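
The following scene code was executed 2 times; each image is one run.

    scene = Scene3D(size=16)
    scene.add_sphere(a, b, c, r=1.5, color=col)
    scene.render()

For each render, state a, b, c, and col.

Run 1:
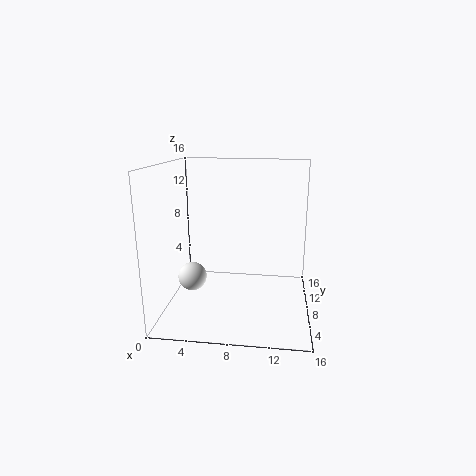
a = 3.5; b = 5; c = 4.5; col = 'white'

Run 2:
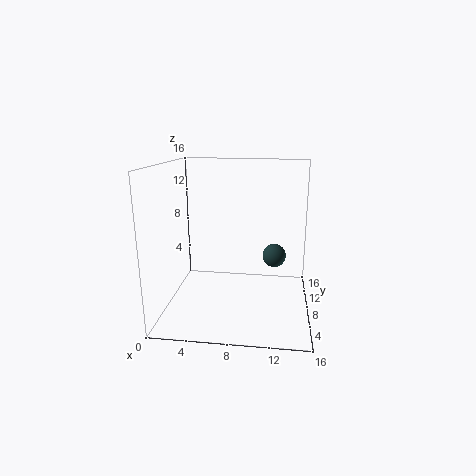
a = 12; b = 13.5; c = 4; col = 'darkslategray'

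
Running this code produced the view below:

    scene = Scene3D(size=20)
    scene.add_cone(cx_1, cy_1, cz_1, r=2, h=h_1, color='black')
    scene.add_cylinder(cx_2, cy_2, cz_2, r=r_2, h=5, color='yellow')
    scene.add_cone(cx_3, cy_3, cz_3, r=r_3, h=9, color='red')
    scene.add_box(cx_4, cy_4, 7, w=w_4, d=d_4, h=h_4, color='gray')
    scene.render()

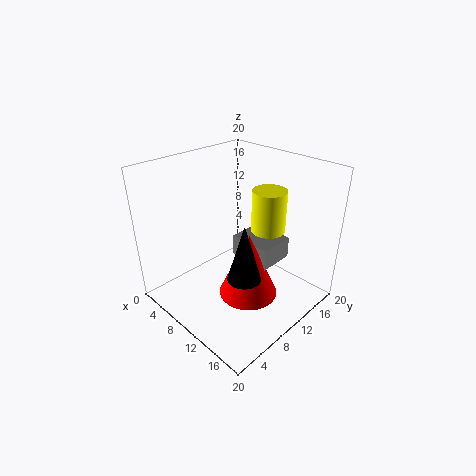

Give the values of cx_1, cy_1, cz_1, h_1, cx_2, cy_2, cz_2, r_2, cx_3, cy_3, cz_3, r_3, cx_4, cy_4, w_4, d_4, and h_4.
cx_1 = 16, cy_1 = 5, cz_1 = 9, h_1 = 7, cx_2 = 16, cy_2 = 9, cz_2 = 14, r_2 = 2, cx_3 = 13, cy_3 = 9, cz_3 = 3, r_3 = 4, cx_4 = 9, cy_4 = 10, w_4 = 6, d_4 = 5, h_4 = 3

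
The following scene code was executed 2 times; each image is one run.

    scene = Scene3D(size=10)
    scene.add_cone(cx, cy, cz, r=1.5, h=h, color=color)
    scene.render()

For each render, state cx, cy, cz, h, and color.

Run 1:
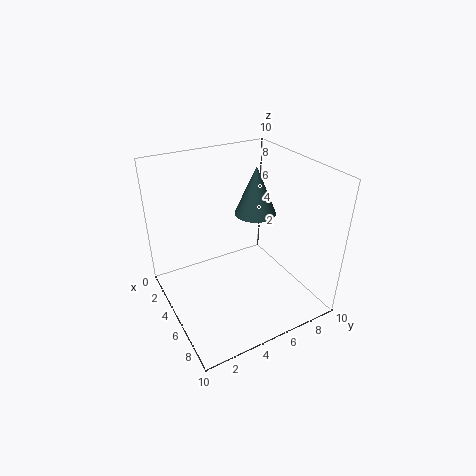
cx = 4
cy = 7
cz = 6
h = 3.5
color = 'darkslategray'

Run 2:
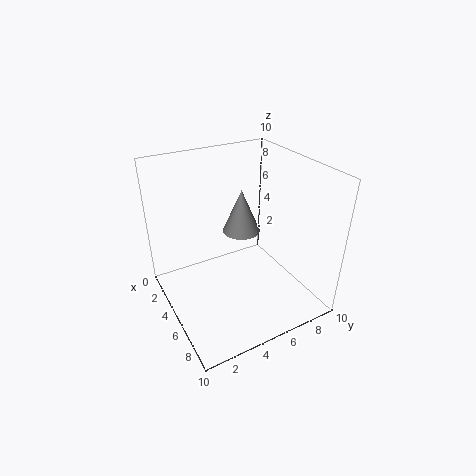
cx = 2
cy = 7
cz = 3.5
h = 3.5
color = 'gray'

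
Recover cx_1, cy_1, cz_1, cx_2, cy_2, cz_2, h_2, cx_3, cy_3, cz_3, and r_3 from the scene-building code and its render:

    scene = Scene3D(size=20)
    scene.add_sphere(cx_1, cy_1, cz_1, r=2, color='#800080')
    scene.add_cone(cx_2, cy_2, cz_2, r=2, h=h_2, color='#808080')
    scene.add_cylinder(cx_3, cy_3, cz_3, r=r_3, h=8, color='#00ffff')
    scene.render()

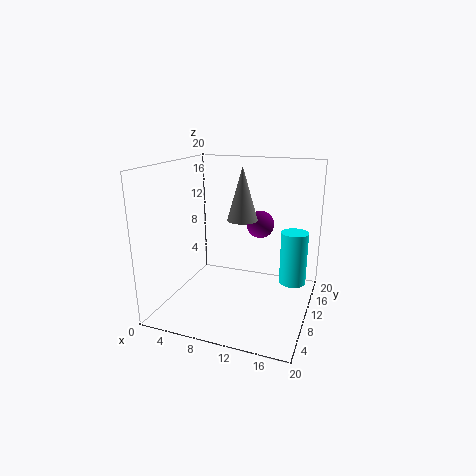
cx_1 = 12, cy_1 = 14, cz_1 = 11, cx_2 = 11, cy_2 = 9, cz_2 = 13, h_2 = 7, cx_3 = 17, cy_3 = 15, cz_3 = 2, r_3 = 2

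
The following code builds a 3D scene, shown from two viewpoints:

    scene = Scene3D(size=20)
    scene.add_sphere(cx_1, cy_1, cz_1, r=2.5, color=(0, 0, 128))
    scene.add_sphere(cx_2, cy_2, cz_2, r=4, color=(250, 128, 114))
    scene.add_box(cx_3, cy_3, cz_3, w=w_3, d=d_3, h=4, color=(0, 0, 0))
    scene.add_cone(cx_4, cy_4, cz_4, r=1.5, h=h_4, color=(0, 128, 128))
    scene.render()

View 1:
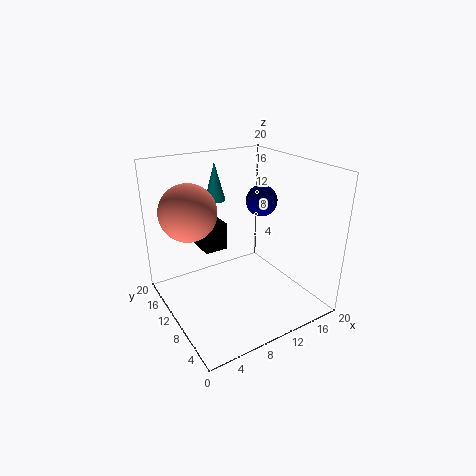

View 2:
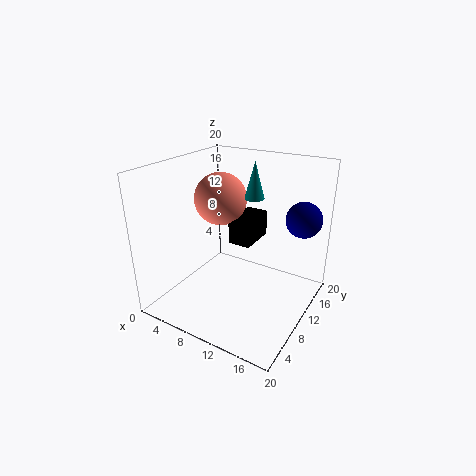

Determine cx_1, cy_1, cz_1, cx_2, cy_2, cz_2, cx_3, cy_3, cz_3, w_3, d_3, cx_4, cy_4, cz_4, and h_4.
cx_1 = 17.5, cy_1 = 15, cz_1 = 12.5, cx_2 = 4.5, cy_2 = 14, cz_2 = 13.5, cx_3 = 6.5, cy_3 = 13, cz_3 = 7, w_3 = 3.5, d_3 = 6, cx_4 = 9.5, cy_4 = 15.5, cz_4 = 14, h_4 = 5.5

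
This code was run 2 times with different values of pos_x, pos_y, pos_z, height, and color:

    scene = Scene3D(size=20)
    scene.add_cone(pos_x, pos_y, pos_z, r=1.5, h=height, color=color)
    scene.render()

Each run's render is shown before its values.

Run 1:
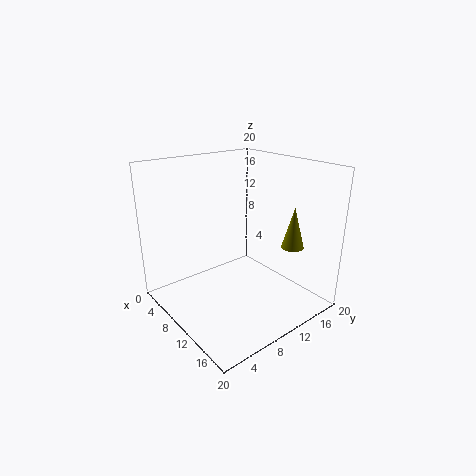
pos_x = 16
pos_y = 14.5
pos_z = 9.5
height = 5.5
color = 'olive'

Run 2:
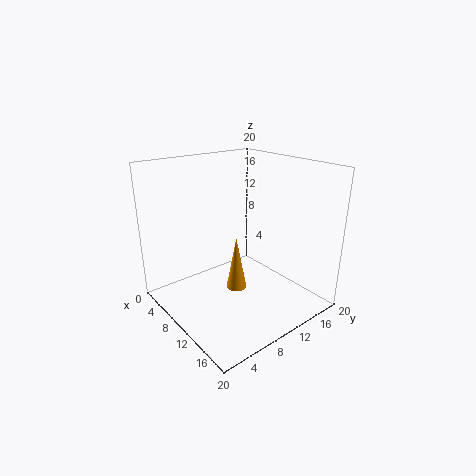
pos_x = 9
pos_y = 10.5
pos_z = 1.5
height = 8
color = 'orange'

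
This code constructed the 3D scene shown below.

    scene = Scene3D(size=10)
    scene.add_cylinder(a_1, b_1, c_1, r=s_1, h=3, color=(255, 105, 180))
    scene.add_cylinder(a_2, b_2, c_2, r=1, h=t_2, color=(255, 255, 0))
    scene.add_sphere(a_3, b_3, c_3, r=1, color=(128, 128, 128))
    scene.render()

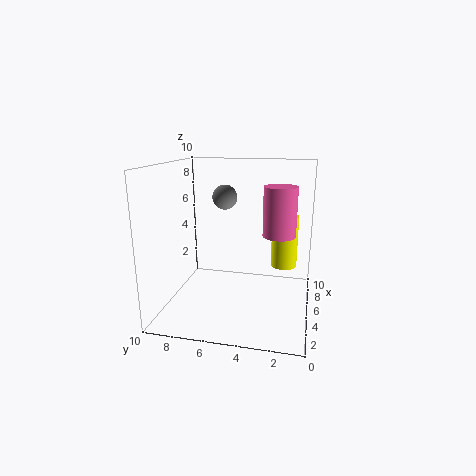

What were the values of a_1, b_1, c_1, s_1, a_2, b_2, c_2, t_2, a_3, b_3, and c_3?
a_1 = 3, b_1 = 2, c_1 = 6, s_1 = 1, a_2 = 8, b_2 = 2, c_2 = 2, t_2 = 4, a_3 = 9, b_3 = 7, c_3 = 7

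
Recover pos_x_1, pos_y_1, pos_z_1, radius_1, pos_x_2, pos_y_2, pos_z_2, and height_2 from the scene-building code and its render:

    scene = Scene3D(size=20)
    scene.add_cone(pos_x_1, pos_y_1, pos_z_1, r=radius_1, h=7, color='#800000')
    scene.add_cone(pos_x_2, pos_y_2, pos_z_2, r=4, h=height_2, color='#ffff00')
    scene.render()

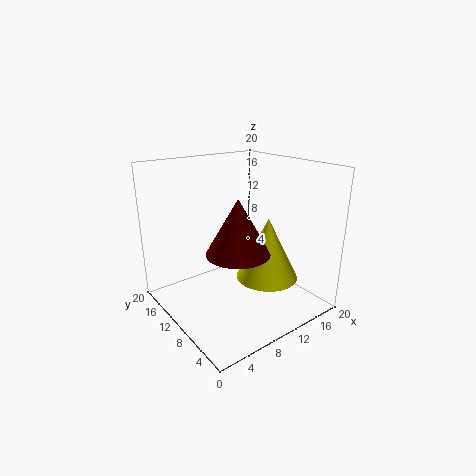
pos_x_1 = 7
pos_y_1 = 6
pos_z_1 = 10
radius_1 = 4
pos_x_2 = 11
pos_y_2 = 5
pos_z_2 = 6
height_2 = 8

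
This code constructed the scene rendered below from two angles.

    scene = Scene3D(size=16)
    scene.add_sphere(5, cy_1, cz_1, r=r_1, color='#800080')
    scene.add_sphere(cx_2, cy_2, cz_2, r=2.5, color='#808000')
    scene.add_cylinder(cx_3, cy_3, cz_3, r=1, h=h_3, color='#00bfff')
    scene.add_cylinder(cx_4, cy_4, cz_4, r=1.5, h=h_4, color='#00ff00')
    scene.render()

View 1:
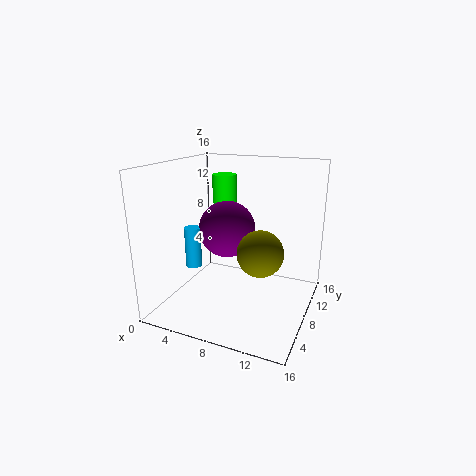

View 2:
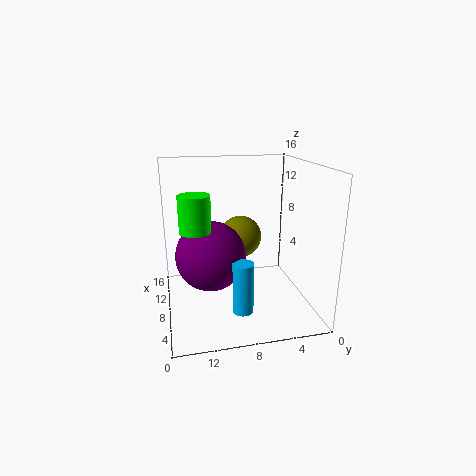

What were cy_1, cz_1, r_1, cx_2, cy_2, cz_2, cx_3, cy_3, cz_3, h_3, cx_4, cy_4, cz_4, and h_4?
cy_1 = 11.5, cz_1 = 7.5, r_1 = 3.5, cx_2 = 11, cy_2 = 7, cz_2 = 7, cx_3 = 1.5, cy_3 = 9, cz_3 = 3, h_3 = 5, cx_4 = 4, cy_4 = 13, cz_4 = 10.5, h_4 = 3.5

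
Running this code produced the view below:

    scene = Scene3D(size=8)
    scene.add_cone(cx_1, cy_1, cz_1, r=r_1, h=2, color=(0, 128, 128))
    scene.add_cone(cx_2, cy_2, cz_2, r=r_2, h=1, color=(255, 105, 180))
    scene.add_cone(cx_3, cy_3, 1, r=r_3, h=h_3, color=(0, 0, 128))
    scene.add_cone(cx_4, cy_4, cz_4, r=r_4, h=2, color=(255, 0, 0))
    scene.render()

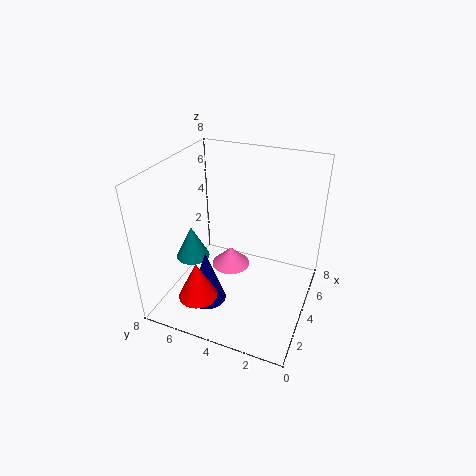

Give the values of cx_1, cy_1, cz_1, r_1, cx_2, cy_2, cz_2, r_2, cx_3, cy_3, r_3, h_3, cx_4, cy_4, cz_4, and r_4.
cx_1 = 4; cy_1 = 7; cz_1 = 2; r_1 = 1; cx_2 = 3; cy_2 = 4; cz_2 = 3; r_2 = 1; cx_3 = 2; cy_3 = 5; r_3 = 1; h_3 = 3; cx_4 = 1; cy_4 = 5; cz_4 = 2; r_4 = 1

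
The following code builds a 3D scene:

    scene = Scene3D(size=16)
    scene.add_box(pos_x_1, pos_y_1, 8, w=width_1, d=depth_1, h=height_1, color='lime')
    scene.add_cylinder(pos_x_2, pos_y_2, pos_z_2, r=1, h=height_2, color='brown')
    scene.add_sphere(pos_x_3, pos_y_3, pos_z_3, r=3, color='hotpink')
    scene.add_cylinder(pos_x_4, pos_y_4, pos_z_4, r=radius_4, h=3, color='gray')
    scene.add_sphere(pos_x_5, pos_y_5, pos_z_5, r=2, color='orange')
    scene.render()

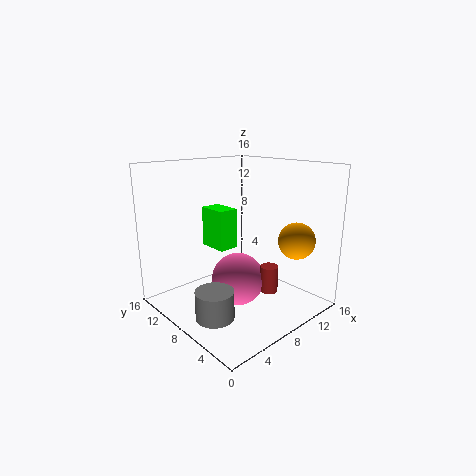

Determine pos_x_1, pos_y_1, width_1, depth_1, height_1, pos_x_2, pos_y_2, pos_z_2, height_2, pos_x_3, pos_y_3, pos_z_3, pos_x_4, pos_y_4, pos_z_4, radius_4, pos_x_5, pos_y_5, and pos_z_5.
pos_x_1 = 4; pos_y_1 = 6; width_1 = 2; depth_1 = 3; height_1 = 4; pos_x_2 = 10; pos_y_2 = 5; pos_z_2 = 2; height_2 = 3; pos_x_3 = 8; pos_y_3 = 8; pos_z_3 = 3; pos_x_4 = 3; pos_y_4 = 6; pos_z_4 = 1; radius_4 = 2; pos_x_5 = 12; pos_y_5 = 3; pos_z_5 = 8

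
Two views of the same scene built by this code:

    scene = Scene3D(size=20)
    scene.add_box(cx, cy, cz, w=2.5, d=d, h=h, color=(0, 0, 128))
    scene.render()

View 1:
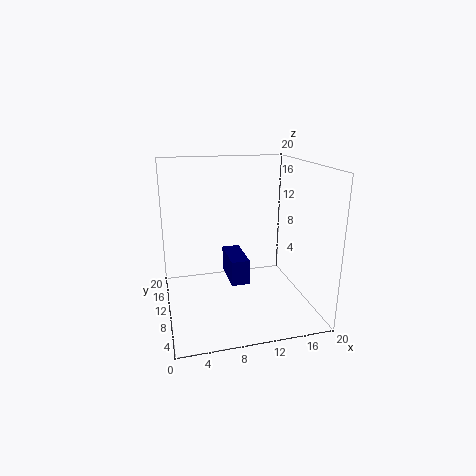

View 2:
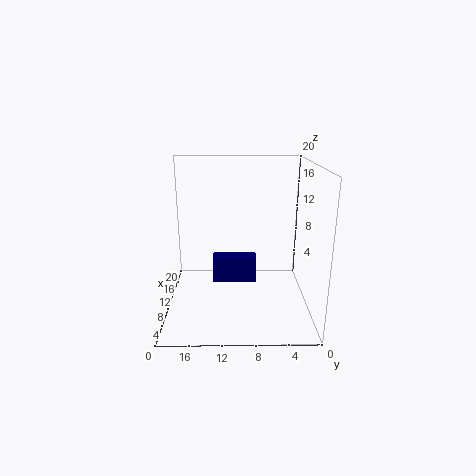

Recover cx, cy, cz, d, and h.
cx = 8.5; cy = 7.5; cz = 4; d = 6; h = 3.5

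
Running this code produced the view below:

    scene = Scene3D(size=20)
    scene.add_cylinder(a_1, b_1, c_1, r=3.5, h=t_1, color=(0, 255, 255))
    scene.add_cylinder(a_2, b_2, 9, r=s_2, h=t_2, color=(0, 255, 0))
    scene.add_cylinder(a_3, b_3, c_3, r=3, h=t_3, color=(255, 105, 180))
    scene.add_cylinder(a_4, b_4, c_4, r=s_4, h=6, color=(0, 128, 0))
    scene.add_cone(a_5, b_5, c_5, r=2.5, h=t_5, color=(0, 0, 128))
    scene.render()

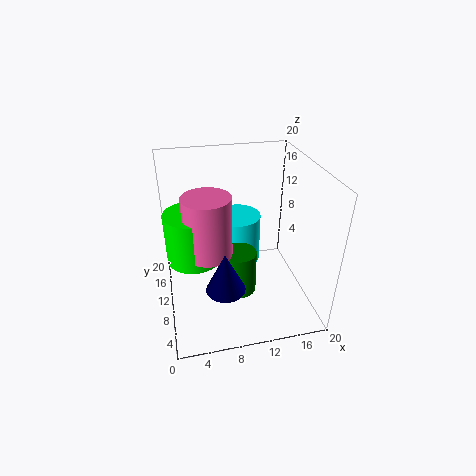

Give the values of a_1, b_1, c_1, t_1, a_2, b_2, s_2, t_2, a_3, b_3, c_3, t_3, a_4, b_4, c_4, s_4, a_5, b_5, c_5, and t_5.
a_1 = 11
b_1 = 14.75
c_1 = 3.5
t_1 = 7.5
a_2 = 3.75
b_2 = 8.25
s_2 = 3.5
t_2 = 6.5
a_3 = 5.5
b_3 = 7
c_3 = 10.25
t_3 = 7.75
a_4 = 9.5
b_4 = 7
c_4 = 3.75
s_4 = 2.25
a_5 = 7
b_5 = 4
c_5 = 6.5
t_5 = 5.25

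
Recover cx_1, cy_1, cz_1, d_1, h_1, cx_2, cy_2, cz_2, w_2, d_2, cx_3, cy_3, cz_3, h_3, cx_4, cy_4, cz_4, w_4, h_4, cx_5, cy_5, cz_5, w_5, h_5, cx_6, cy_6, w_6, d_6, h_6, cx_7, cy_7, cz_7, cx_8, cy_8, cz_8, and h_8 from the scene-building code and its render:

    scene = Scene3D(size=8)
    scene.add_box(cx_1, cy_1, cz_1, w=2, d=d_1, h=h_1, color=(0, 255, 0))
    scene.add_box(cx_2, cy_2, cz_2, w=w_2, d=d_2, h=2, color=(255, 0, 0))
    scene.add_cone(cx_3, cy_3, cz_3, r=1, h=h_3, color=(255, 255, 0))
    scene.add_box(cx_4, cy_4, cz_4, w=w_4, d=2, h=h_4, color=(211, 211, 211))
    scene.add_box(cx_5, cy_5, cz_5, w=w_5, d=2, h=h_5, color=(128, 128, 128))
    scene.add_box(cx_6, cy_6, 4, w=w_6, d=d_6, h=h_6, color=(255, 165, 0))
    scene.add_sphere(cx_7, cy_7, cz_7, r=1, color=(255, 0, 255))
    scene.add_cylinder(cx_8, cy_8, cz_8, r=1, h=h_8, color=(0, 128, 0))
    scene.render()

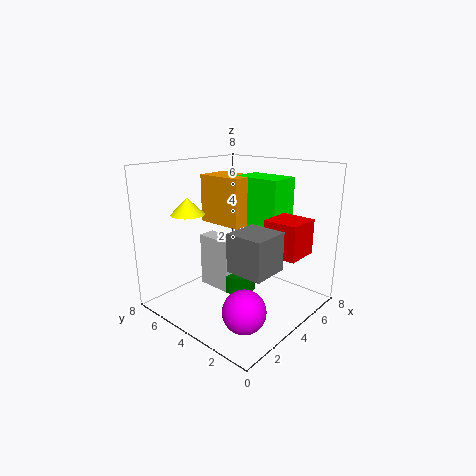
cx_1 = 6
cy_1 = 3
cz_1 = 4
d_1 = 3
h_1 = 3
cx_2 = 5
cy_2 = 1
cz_2 = 3
w_2 = 2
d_2 = 2
cx_3 = 3
cy_3 = 7
cz_3 = 5
h_3 = 1
cx_4 = 3
cy_4 = 4
cz_4 = 1
w_4 = 1
h_4 = 3
cx_5 = 2
cy_5 = 1
cz_5 = 3
w_5 = 2
h_5 = 2
cx_6 = 5
cy_6 = 5
w_6 = 2
d_6 = 3
h_6 = 3
cx_7 = 1
cy_7 = 1
cz_7 = 2
cx_8 = 4
cy_8 = 4
cz_8 = 1
h_8 = 1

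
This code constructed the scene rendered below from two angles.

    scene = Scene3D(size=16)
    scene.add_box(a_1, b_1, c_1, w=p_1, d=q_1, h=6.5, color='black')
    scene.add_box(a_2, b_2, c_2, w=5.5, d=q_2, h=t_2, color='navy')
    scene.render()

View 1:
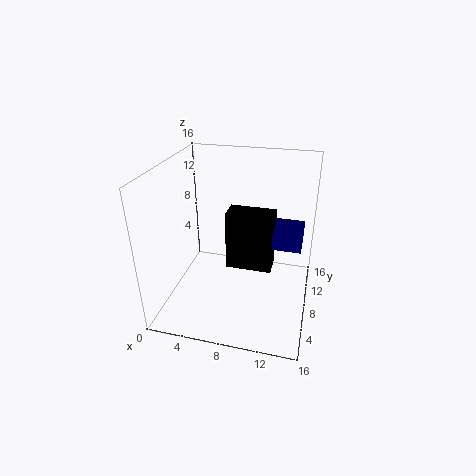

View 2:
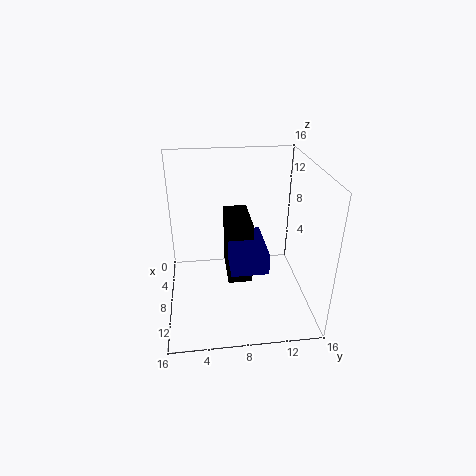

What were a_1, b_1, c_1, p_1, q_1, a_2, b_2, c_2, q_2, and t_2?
a_1 = 7
b_1 = 6.5
c_1 = 5
p_1 = 5
q_1 = 2.5
a_2 = 9.5
b_2 = 6.5
c_2 = 8
q_2 = 3.5
t_2 = 2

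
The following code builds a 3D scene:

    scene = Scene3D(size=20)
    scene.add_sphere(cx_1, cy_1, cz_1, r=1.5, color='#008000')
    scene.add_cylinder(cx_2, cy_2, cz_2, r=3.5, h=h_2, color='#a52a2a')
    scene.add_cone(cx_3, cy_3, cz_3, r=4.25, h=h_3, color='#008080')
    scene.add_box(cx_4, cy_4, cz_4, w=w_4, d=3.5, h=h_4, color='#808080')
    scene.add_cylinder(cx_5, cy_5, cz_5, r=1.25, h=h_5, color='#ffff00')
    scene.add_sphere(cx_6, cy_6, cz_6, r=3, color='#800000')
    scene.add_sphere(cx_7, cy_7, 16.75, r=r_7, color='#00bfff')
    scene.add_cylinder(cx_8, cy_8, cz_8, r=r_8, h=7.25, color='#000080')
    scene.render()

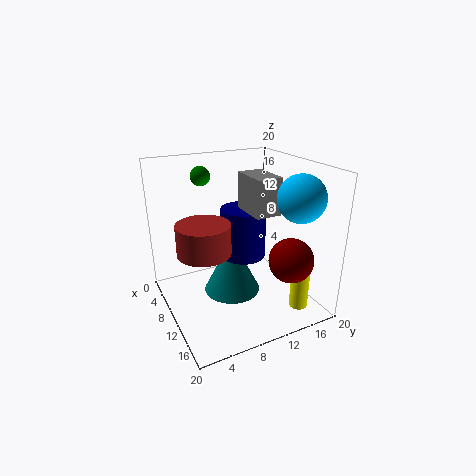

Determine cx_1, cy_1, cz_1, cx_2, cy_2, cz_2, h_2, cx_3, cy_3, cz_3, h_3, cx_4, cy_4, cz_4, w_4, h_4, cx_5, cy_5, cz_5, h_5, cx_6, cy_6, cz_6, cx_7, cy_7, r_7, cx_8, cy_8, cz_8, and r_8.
cx_1 = 1.5; cy_1 = 8; cz_1 = 17; cx_2 = 11.25; cy_2 = 4.5; cz_2 = 9.5; h_2 = 4; cx_3 = 7.5; cy_3 = 10.25; cz_3 = 0.25; h_3 = 8.5; cx_4 = 8; cy_4 = 11; cz_4 = 13.75; w_4 = 5.5; h_4 = 5; cx_5 = 16.75; cy_5 = 16; cz_5 = 1.25; h_5 = 5.5; cx_6 = 15.75; cy_6 = 15; cz_6 = 8; cx_7 = 16.5; cy_7 = 15.25; r_7 = 3; cx_8 = 8.25; cy_8 = 11.75; cz_8 = 6.25; r_8 = 3.25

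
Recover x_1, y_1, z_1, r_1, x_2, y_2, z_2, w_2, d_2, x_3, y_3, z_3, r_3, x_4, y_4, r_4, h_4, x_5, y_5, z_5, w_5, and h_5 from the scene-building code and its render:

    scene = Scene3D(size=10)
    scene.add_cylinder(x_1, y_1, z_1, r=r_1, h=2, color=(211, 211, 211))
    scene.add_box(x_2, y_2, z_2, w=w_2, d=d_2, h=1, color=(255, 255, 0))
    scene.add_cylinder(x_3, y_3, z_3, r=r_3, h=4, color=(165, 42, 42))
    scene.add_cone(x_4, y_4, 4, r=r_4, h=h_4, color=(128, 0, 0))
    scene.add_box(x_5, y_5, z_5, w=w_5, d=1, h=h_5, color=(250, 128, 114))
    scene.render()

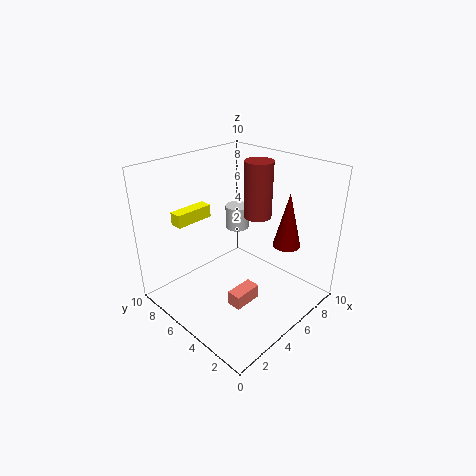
x_1 = 9
y_1 = 9
z_1 = 3
r_1 = 1
x_2 = 3
y_2 = 9
z_2 = 5
w_2 = 3
d_2 = 1
x_3 = 7
y_3 = 5
z_3 = 6
r_3 = 1
x_4 = 8
y_4 = 3
r_4 = 1
h_4 = 4
x_5 = 3
y_5 = 3
z_5 = 1
w_5 = 2
h_5 = 1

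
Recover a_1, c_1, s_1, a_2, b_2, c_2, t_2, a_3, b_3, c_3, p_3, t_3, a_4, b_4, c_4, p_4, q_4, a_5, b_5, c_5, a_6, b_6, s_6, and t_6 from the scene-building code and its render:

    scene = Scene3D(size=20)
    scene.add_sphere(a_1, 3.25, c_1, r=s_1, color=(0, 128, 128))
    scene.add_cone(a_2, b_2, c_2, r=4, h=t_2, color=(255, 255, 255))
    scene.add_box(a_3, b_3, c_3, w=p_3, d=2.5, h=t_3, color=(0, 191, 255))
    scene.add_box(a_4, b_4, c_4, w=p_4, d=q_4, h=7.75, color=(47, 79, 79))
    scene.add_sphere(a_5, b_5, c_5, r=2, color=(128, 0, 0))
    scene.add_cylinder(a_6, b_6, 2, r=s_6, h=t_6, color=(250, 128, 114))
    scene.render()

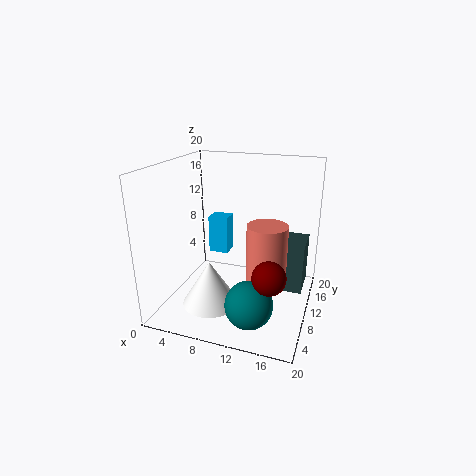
a_1 = 13.75; c_1 = 4.25; s_1 = 3; a_2 = 6.5; b_2 = 7.75; c_2 = 0.25; t_2 = 6.5; a_3 = 5.5; b_3 = 10.25; c_3 = 7.25; p_3 = 2.75; t_3 = 5.25; a_4 = 13; b_4 = 14; c_4 = 0.25; p_4 = 5.75; q_4 = 5.5; a_5 = 16.25; b_5 = 2.75; c_5 = 8.75; a_6 = 13.5; b_6 = 12.75; s_6 = 3; t_6 = 9.25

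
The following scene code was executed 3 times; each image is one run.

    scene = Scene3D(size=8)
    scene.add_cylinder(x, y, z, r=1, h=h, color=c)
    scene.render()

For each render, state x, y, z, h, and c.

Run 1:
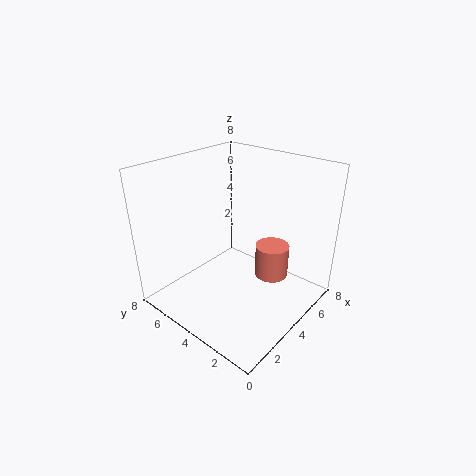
x = 6
y = 3
z = 1
h = 2
c = 'salmon'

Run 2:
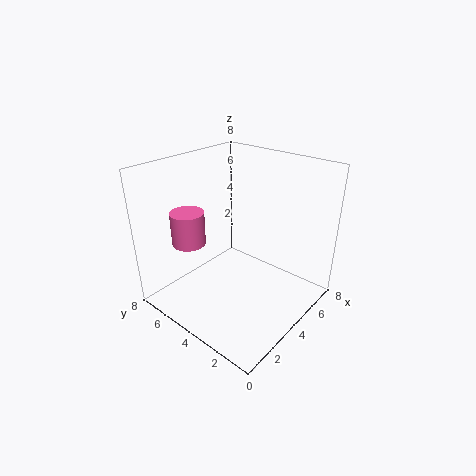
x = 3
y = 7
z = 3
h = 2
c = 'hotpink'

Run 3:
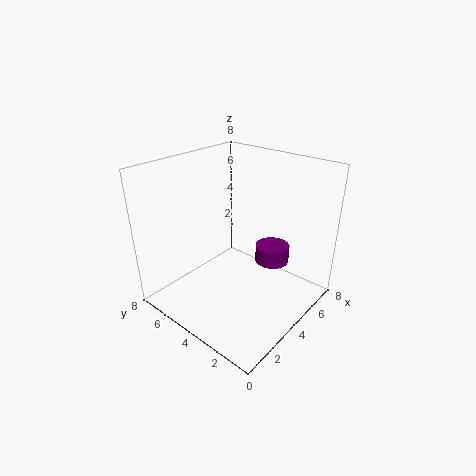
x = 6
y = 3
z = 2
h = 1
c = 'purple'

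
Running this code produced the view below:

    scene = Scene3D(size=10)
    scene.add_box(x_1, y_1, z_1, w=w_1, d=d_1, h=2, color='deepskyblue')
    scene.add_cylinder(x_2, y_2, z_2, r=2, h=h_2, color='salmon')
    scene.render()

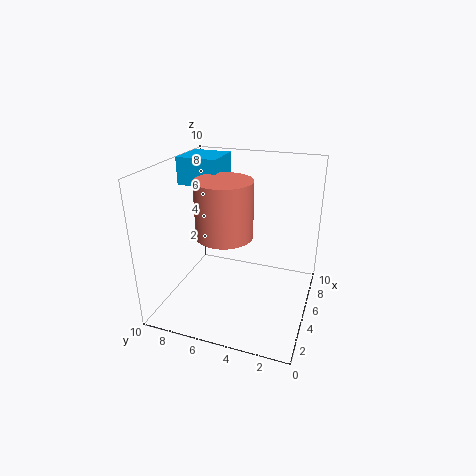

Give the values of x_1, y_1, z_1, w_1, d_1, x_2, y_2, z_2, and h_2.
x_1 = 6; y_1 = 7; z_1 = 8; w_1 = 3; d_1 = 3; x_2 = 5; y_2 = 6; z_2 = 5; h_2 = 4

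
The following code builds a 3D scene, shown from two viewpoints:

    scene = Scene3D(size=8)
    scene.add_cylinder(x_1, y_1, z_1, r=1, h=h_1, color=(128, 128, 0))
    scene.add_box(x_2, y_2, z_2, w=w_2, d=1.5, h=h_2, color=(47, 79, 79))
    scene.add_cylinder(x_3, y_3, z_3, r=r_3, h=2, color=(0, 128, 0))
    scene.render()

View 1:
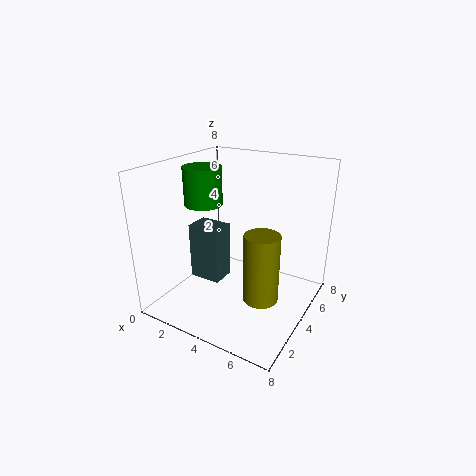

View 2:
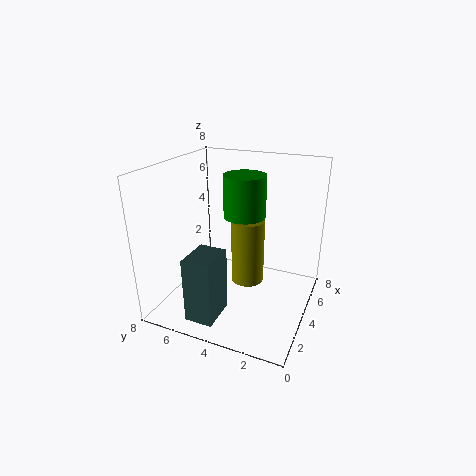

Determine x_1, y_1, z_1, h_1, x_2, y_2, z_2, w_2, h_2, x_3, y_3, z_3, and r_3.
x_1 = 5.5
y_1 = 4
z_1 = 0.5
h_1 = 4
x_2 = 0.5
y_2 = 4
z_2 = 0.5
w_2 = 2
h_2 = 3.5
x_3 = 2.5
y_3 = 3
z_3 = 6
r_3 = 1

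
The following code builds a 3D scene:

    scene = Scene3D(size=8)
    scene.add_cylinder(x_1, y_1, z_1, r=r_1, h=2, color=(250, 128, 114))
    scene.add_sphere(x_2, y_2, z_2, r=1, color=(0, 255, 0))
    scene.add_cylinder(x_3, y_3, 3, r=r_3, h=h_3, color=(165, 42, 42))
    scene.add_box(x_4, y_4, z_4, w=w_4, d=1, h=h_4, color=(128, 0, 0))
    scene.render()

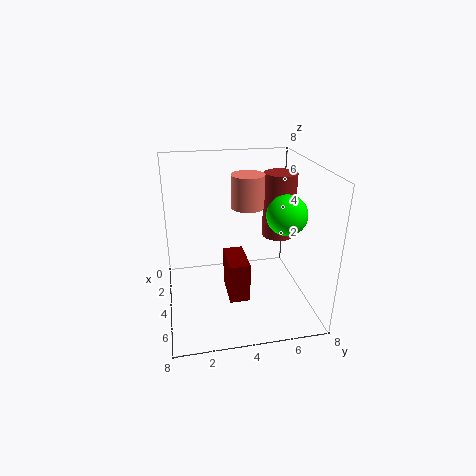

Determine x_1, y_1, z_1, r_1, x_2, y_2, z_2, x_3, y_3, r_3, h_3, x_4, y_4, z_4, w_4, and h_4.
x_1 = 2, y_1 = 5, z_1 = 5, r_1 = 1, x_2 = 6, y_2 = 6, z_2 = 6, x_3 = 2, y_3 = 7, r_3 = 1, h_3 = 4, x_4 = 5, y_4 = 3, z_4 = 2, w_4 = 2, h_4 = 2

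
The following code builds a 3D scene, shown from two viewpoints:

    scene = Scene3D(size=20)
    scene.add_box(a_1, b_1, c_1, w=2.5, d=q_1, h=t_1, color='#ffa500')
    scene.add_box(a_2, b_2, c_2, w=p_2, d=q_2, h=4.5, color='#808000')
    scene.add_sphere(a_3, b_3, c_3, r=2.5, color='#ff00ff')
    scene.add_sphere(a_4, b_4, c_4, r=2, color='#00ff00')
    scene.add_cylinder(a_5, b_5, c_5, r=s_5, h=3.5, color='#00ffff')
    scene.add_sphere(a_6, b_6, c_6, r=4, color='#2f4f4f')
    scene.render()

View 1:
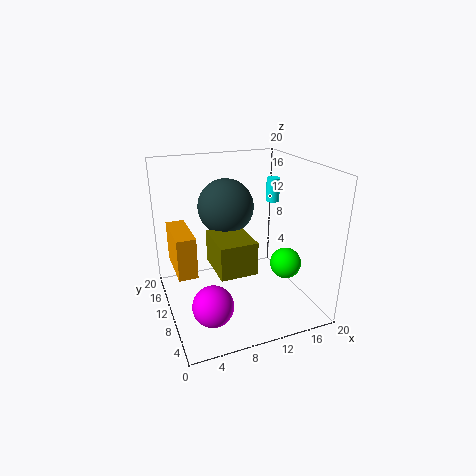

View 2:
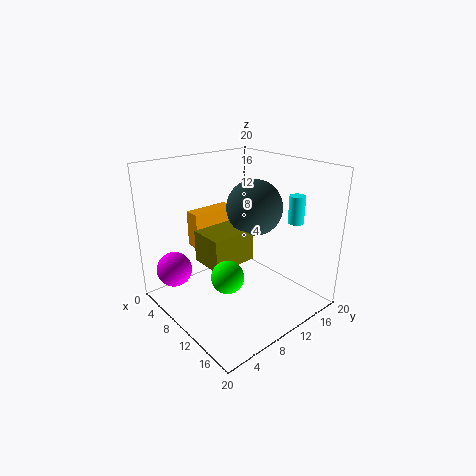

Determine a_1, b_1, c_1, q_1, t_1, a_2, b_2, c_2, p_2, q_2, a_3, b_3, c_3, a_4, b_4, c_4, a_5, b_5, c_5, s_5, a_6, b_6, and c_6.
a_1 = 1, b_1 = 7.5, c_1 = 6.5, q_1 = 7, t_1 = 5.5, a_2 = 6, b_2 = 5.5, c_2 = 6.5, p_2 = 5, q_2 = 6.5, a_3 = 4, b_3 = 3, c_3 = 5, a_4 = 14.5, b_4 = 4.5, c_4 = 8, a_5 = 17, b_5 = 13.5, c_5 = 13.5, s_5 = 1, a_6 = 9.5, b_6 = 13.5, c_6 = 13.5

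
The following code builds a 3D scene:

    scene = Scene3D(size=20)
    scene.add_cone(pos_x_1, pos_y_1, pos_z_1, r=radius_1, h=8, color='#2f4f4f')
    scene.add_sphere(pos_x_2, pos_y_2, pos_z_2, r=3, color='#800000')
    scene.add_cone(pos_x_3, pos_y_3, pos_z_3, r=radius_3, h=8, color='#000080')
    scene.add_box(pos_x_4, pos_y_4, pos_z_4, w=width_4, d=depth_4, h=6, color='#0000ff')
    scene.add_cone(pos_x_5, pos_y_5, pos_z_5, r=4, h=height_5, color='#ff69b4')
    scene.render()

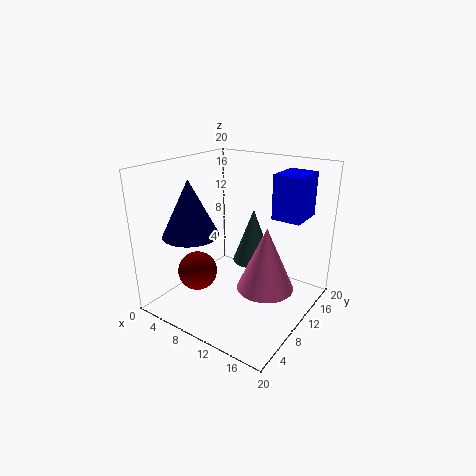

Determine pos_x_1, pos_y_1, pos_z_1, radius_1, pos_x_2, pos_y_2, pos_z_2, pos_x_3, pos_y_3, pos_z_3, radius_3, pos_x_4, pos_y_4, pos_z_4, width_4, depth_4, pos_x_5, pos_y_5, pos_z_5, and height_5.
pos_x_1 = 10; pos_y_1 = 14; pos_z_1 = 5; radius_1 = 3; pos_x_2 = 3; pos_y_2 = 9; pos_z_2 = 3; pos_x_3 = 4; pos_y_3 = 7; pos_z_3 = 10; radius_3 = 4; pos_x_4 = 14; pos_y_4 = 12; pos_z_4 = 13; width_4 = 4; depth_4 = 5; pos_x_5 = 14; pos_y_5 = 11; pos_z_5 = 3; height_5 = 9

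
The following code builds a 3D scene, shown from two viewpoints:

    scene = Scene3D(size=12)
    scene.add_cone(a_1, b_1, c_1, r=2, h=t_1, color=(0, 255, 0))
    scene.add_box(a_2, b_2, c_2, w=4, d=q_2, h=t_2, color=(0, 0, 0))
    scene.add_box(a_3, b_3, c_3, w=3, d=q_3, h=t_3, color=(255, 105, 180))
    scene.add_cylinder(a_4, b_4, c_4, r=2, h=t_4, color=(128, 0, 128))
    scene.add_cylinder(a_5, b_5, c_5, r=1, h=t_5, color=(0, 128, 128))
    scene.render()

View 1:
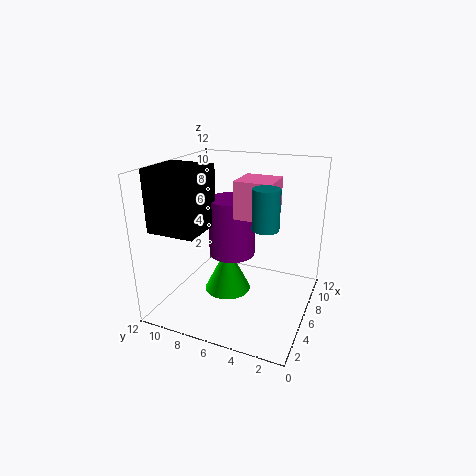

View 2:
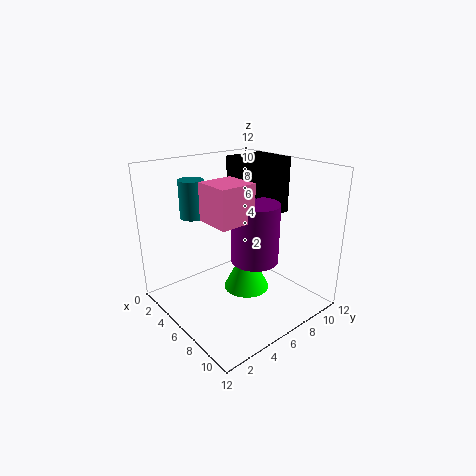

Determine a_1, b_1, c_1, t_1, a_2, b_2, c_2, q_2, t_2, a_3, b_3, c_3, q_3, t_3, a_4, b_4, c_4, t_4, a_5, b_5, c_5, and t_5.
a_1 = 6
b_1 = 7
c_1 = 1
t_1 = 4
a_2 = 2
b_2 = 8
c_2 = 7
q_2 = 4
t_2 = 5
a_3 = 5
b_3 = 3
c_3 = 8
q_3 = 3
t_3 = 3
a_4 = 7
b_4 = 7
c_4 = 4
t_4 = 5
a_5 = 4
b_5 = 3
c_5 = 8
t_5 = 3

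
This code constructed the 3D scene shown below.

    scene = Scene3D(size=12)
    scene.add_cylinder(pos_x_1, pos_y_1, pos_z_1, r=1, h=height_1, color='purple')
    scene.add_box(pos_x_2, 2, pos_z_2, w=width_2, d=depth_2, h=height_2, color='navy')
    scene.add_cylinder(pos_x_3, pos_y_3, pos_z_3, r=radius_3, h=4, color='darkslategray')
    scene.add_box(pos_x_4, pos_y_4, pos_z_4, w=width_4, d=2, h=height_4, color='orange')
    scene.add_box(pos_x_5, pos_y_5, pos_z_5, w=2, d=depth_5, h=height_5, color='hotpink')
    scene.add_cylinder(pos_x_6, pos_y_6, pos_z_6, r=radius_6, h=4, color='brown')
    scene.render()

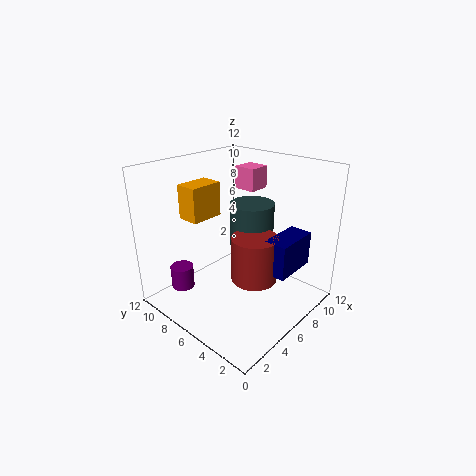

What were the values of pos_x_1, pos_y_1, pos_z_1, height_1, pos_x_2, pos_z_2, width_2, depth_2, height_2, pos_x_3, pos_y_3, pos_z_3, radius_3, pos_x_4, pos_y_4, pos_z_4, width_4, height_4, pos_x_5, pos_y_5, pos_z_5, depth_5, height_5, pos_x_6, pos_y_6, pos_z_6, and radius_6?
pos_x_1 = 3
pos_y_1 = 10
pos_z_1 = 1
height_1 = 2
pos_x_2 = 7
pos_z_2 = 3
width_2 = 4
depth_2 = 2
height_2 = 3
pos_x_3 = 9
pos_y_3 = 7
pos_z_3 = 4
radius_3 = 2
pos_x_4 = 4
pos_y_4 = 9
pos_z_4 = 7
width_4 = 3
height_4 = 3
pos_x_5 = 9
pos_y_5 = 7
pos_z_5 = 9
depth_5 = 2
height_5 = 2
pos_x_6 = 7
pos_y_6 = 5
pos_z_6 = 2
radius_6 = 2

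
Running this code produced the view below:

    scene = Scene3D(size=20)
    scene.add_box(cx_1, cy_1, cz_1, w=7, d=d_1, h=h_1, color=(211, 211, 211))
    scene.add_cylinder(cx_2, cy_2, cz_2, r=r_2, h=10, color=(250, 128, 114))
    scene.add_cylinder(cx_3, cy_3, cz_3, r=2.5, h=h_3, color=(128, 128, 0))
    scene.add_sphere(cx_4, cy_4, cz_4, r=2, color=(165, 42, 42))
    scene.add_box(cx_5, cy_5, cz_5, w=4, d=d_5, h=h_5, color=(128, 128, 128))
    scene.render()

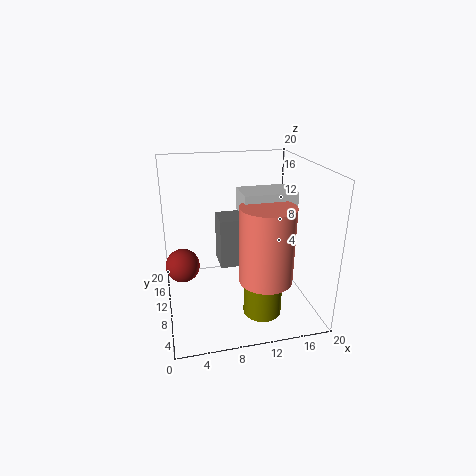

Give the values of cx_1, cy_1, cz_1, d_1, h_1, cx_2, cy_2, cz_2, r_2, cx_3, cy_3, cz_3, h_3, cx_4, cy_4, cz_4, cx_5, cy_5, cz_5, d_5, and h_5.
cx_1 = 10, cy_1 = 6.5, cz_1 = 14, d_1 = 4.5, h_1 = 3, cx_2 = 12.5, cy_2 = 5, cz_2 = 6, r_2 = 3.5, cx_3 = 12, cy_3 = 4.5, cz_3 = 1.5, h_3 = 8, cx_4 = 2, cy_4 = 5, cz_4 = 9.5, cx_5 = 8, cy_5 = 12.5, cz_5 = 4, d_5 = 4.5, h_5 = 7.5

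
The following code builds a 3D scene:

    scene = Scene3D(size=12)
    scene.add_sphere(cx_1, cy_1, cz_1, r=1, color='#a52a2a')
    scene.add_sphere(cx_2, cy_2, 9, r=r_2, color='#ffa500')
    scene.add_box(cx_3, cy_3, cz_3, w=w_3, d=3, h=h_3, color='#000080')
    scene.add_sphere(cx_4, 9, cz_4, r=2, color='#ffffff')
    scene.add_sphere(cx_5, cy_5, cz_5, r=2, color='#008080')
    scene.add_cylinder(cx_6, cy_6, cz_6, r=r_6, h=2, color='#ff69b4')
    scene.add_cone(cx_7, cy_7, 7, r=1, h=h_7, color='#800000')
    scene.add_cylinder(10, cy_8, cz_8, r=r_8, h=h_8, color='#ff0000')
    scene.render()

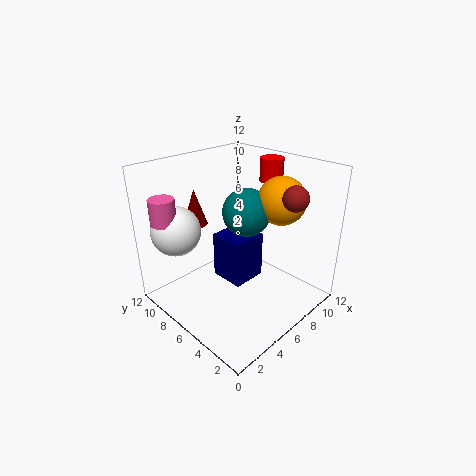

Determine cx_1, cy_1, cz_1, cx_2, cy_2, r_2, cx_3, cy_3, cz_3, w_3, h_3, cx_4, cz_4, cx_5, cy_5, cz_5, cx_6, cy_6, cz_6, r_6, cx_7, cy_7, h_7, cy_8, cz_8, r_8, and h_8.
cx_1 = 8, cy_1 = 2, cz_1 = 10, cx_2 = 9, cy_2 = 4, r_2 = 2, cx_3 = 5, cy_3 = 5, cz_3 = 2, w_3 = 3, h_3 = 4, cx_4 = 2, cz_4 = 7, cx_5 = 7, cy_5 = 6, cz_5 = 8, cx_6 = 1, cy_6 = 9, cz_6 = 8, r_6 = 1, cx_7 = 4, cy_7 = 9, h_7 = 3, cy_8 = 6, cz_8 = 10, r_8 = 1, h_8 = 2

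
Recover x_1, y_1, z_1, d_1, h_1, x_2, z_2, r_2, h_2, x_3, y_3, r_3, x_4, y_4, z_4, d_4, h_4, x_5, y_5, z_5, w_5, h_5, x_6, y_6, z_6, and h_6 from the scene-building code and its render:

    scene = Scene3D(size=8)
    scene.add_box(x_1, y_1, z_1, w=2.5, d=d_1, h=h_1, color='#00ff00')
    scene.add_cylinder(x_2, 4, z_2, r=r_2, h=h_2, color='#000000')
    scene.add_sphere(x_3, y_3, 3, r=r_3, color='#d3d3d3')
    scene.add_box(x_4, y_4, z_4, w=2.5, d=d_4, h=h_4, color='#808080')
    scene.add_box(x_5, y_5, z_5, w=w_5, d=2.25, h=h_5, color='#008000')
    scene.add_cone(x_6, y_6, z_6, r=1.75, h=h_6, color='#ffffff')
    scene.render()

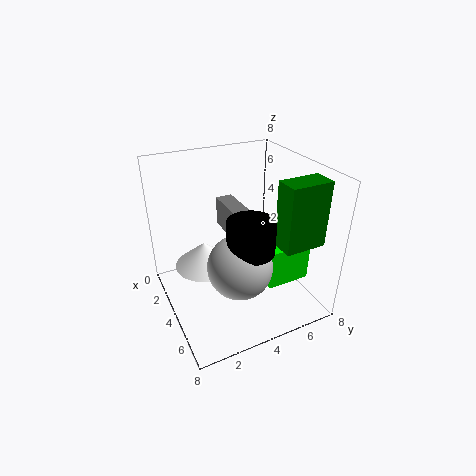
x_1 = 3.5
y_1 = 5
z_1 = 1.5
d_1 = 2.5
h_1 = 2.25
x_2 = 5.5
z_2 = 4
r_2 = 1.25
h_2 = 1.75
x_3 = 5.25
y_3 = 3.5
r_3 = 1.75
x_4 = 1
y_4 = 4
z_4 = 3.5
d_4 = 1
h_4 = 1.75
x_5 = 5.75
y_5 = 5.25
z_5 = 4.25
w_5 = 1.25
h_5 = 3.5
x_6 = 2.5
y_6 = 2.5
z_6 = 1.75
h_6 = 1.5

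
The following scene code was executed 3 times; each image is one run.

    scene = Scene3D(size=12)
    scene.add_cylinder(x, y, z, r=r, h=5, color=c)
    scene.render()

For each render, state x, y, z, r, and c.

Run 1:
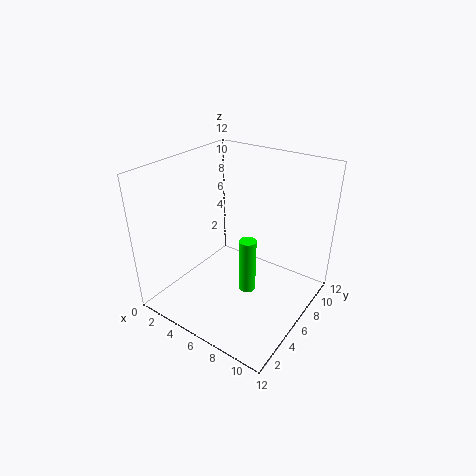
x = 6.5, y = 6.75, z = 0.5, r = 0.75, c = 'lime'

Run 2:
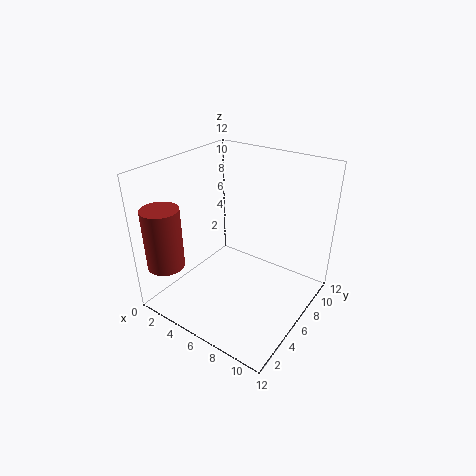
x = 2, y = 1.5, z = 4.25, r = 1.5, c = 'brown'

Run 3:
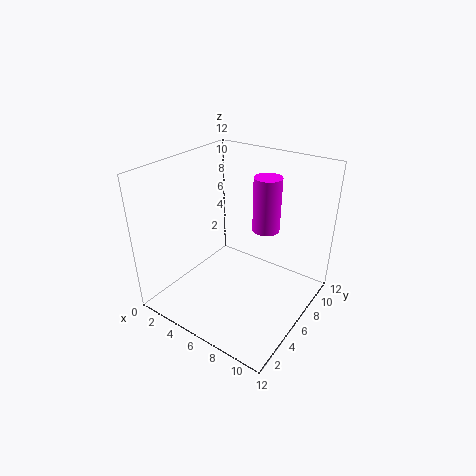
x = 6.5, y = 9.75, z = 5.25, r = 1.25, c = 'magenta'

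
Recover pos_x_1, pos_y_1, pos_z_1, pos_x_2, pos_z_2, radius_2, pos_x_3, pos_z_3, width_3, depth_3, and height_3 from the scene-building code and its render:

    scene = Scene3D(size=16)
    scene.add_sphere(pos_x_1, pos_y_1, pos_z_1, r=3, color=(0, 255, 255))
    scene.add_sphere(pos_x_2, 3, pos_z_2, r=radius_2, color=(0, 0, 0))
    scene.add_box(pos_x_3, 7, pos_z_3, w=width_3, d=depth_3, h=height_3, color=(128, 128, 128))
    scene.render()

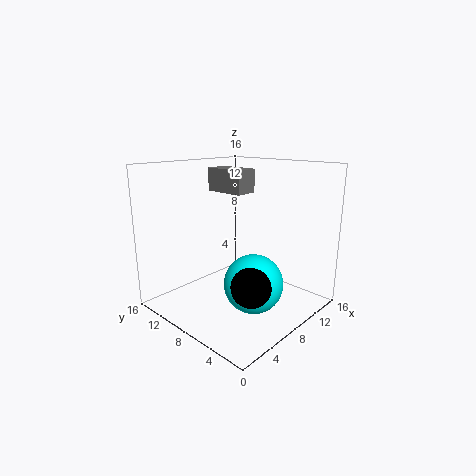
pos_x_1 = 6
pos_y_1 = 4
pos_z_1 = 4.5
pos_x_2 = 4.5
pos_z_2 = 5
radius_2 = 2
pos_x_3 = 7
pos_z_3 = 13
width_3 = 2.5
depth_3 = 4.5
height_3 = 2.5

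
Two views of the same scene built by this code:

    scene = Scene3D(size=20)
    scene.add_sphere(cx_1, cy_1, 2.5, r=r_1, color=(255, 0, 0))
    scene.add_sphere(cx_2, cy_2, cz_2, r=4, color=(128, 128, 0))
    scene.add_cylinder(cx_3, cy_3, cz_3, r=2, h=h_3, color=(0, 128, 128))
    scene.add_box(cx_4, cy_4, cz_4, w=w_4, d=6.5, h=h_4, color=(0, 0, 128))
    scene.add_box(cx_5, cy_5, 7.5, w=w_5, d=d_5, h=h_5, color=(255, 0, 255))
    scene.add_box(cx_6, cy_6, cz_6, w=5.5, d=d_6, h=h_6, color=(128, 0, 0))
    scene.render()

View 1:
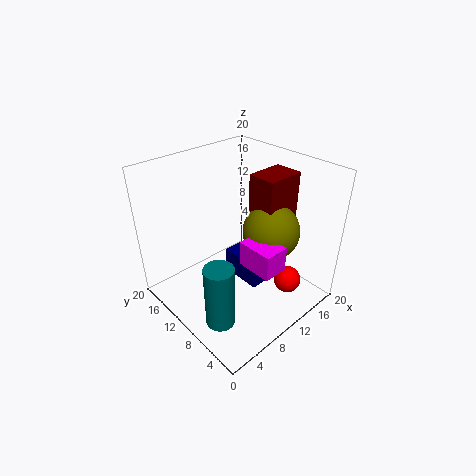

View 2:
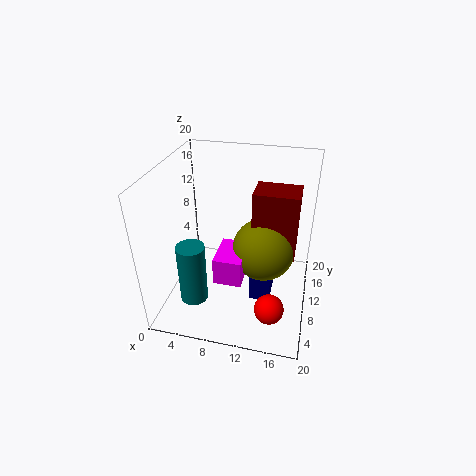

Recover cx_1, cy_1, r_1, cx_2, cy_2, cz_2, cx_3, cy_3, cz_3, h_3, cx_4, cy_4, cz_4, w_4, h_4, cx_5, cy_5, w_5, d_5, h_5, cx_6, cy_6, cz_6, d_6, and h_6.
cx_1 = 15.5
cy_1 = 5
r_1 = 2
cx_2 = 14
cy_2 = 7.5
cz_2 = 10.5
cx_3 = 4
cy_3 = 7
cz_3 = 0.5
h_3 = 9
cx_4 = 12
cy_4 = 8.5
cz_4 = 0.5
w_4 = 3
h_4 = 4
cx_5 = 8.5
cy_5 = 3
w_5 = 3.5
d_5 = 5
h_5 = 3.5
cx_6 = 12.5
cy_6 = 6.5
cz_6 = 10
d_6 = 4
h_6 = 8.5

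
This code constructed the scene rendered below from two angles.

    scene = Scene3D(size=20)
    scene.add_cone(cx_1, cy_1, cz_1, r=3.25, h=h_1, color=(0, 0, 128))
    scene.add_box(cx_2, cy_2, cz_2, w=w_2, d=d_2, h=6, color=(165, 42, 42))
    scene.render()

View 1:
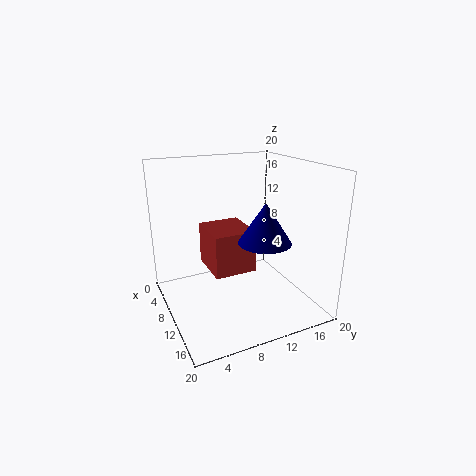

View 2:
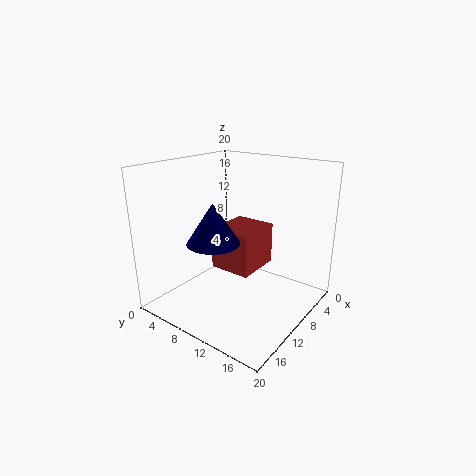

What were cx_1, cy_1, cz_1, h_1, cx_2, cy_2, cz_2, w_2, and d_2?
cx_1 = 16
cy_1 = 10.75
cz_1 = 11.5
h_1 = 5
cx_2 = 4.5
cy_2 = 6.25
cz_2 = 5
w_2 = 6.75
d_2 = 6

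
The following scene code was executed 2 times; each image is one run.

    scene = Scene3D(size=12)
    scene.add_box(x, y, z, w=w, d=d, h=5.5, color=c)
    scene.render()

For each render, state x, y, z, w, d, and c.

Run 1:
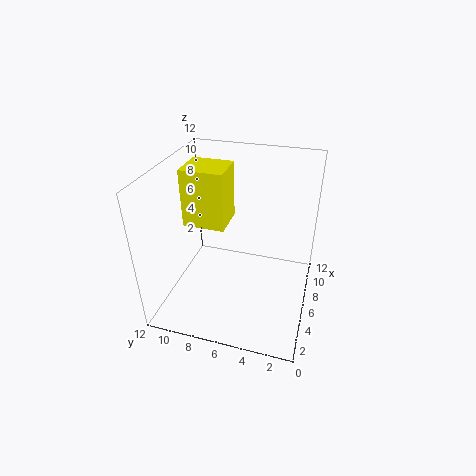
x = 8, y = 8, z = 5, w = 3.5, d = 4, c = 'yellow'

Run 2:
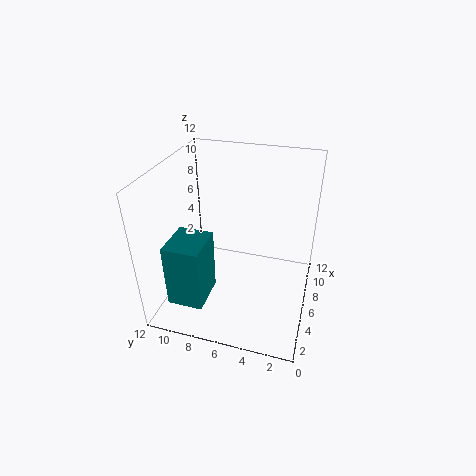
x = 2, y = 8, z = 1, w = 3.5, d = 3, c = 'teal'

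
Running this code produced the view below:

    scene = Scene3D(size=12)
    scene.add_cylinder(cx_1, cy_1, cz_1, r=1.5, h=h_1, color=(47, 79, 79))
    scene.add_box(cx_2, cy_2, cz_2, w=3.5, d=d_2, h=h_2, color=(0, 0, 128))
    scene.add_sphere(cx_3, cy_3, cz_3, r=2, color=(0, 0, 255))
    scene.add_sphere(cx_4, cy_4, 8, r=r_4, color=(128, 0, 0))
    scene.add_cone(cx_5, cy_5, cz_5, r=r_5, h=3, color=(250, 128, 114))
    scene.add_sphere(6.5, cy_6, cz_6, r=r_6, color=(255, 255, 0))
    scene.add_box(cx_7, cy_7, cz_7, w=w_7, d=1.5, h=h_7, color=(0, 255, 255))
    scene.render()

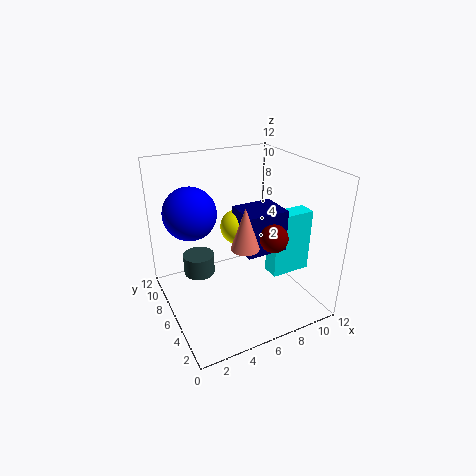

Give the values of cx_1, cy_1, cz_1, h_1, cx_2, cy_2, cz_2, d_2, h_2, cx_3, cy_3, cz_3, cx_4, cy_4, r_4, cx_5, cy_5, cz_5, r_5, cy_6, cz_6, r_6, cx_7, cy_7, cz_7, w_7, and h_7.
cx_1 = 4, cy_1 = 10.5, cz_1 = 0.5, h_1 = 2, cx_2 = 6, cy_2 = 4, cz_2 = 5, d_2 = 3, h_2 = 3.5, cx_3 = 2, cy_3 = 6, cz_3 = 9, cx_4 = 6.5, cy_4 = 1.5, r_4 = 1, cx_5 = 4.5, cy_5 = 2, cz_5 = 7.5, r_5 = 1, cy_6 = 7, cz_6 = 6.5, r_6 = 1.5, cx_7 = 8.5, cy_7 = 4, cz_7 = 2.5, w_7 = 3.5, h_7 = 5.5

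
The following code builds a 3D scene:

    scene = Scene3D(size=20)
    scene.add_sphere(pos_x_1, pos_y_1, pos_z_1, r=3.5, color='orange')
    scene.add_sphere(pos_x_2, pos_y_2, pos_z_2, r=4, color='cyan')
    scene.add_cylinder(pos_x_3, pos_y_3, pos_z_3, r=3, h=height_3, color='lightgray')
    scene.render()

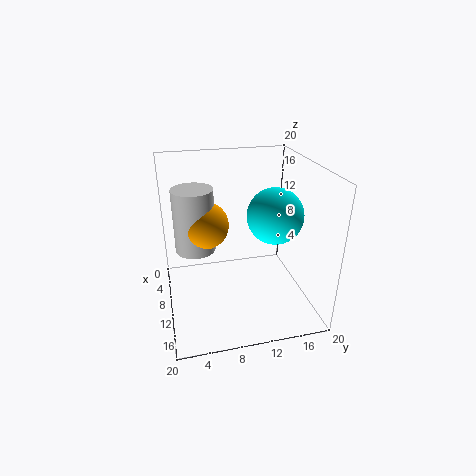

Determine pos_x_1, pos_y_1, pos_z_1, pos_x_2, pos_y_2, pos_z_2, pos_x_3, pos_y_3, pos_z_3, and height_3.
pos_x_1 = 6
pos_y_1 = 6
pos_z_1 = 10.5
pos_x_2 = 9.5
pos_y_2 = 15.5
pos_z_2 = 12.5
pos_x_3 = 5.5
pos_y_3 = 4.5
pos_z_3 = 6.5
height_3 = 9.5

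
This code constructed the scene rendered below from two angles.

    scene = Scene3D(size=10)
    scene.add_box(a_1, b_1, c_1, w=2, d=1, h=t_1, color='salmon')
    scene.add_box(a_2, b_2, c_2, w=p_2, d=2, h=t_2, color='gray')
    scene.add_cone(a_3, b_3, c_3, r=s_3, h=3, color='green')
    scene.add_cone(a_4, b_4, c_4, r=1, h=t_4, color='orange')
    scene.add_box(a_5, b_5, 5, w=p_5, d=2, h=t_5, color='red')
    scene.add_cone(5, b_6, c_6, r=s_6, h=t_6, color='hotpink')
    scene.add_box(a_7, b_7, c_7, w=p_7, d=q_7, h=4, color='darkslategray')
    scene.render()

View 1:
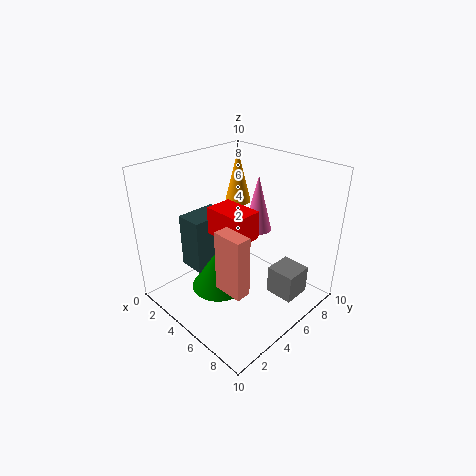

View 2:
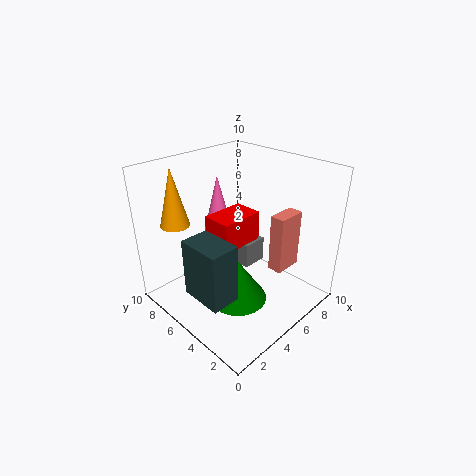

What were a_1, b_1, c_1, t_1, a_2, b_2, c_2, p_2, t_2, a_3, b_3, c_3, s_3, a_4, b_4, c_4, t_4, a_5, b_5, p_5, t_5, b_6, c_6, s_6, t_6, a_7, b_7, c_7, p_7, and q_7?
a_1 = 6
b_1 = 2
c_1 = 3
t_1 = 4
a_2 = 7
b_2 = 6
c_2 = 1
p_2 = 2
t_2 = 2
a_3 = 4
b_3 = 4
c_3 = 1
s_3 = 2
a_4 = 2
b_4 = 8
c_4 = 6
t_4 = 4
a_5 = 3
b_5 = 4
p_5 = 3
t_5 = 2
b_6 = 7
c_6 = 5
s_6 = 1
t_6 = 4
a_7 = 1
b_7 = 3
c_7 = 2
p_7 = 2
q_7 = 3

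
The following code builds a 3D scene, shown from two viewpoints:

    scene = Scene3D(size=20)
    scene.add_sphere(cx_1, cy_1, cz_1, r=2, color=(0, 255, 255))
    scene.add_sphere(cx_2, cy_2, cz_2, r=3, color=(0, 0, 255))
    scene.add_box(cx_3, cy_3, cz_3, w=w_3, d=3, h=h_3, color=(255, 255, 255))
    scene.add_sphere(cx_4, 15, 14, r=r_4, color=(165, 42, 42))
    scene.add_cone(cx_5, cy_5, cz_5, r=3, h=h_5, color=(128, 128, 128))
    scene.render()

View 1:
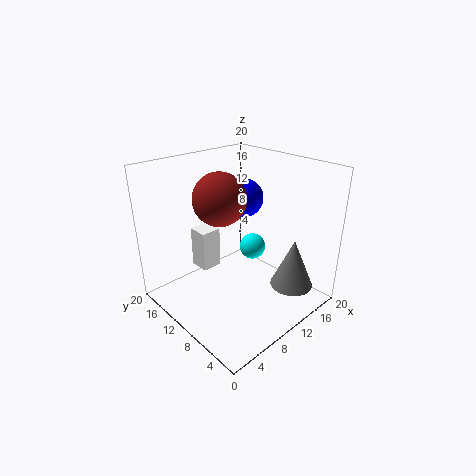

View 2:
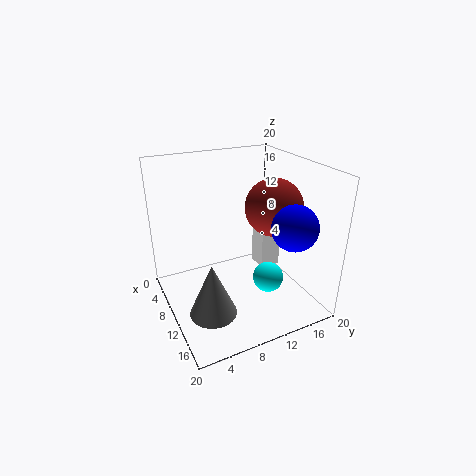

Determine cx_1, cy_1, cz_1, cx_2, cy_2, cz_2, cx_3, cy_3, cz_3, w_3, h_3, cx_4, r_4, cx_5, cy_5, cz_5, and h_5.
cx_1 = 15; cy_1 = 12; cz_1 = 6; cx_2 = 16; cy_2 = 15; cz_2 = 13; cx_3 = 7; cy_3 = 14; cz_3 = 4; w_3 = 3; h_3 = 6; cx_4 = 11; r_4 = 4; cx_5 = 15; cy_5 = 4; cz_5 = 3; h_5 = 7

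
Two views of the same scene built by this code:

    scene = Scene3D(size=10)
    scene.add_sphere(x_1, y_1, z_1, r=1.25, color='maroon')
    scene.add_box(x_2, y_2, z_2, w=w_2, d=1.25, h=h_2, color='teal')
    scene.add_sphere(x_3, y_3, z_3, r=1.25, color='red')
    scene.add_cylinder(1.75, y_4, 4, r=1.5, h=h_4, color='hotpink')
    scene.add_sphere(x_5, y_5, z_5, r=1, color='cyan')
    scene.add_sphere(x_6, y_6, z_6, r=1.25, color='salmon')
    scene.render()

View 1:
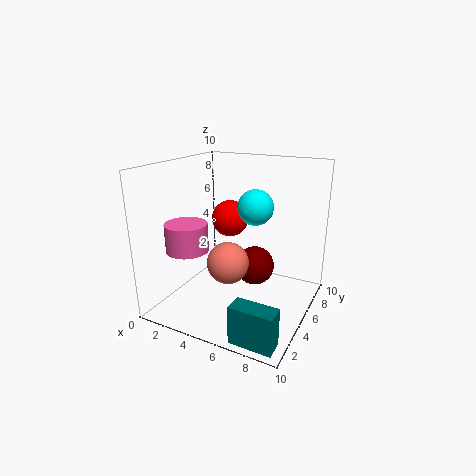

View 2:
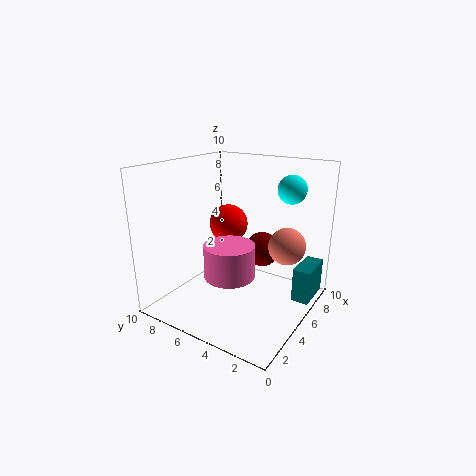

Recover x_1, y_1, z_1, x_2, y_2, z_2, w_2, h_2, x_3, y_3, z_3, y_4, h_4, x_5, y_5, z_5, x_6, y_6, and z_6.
x_1 = 6.75; y_1 = 4; z_1 = 3.75; x_2 = 6.75; y_2 = 0.25; z_2 = 0.25; w_2 = 2.75; h_2 = 2.5; x_3 = 4.25; y_3 = 5.25; z_3 = 6.25; y_4 = 3.5; h_4 = 2; x_5 = 7.5; y_5 = 2.25; z_5 = 8.25; x_6 = 6; y_6 = 1.75; z_6 = 4.75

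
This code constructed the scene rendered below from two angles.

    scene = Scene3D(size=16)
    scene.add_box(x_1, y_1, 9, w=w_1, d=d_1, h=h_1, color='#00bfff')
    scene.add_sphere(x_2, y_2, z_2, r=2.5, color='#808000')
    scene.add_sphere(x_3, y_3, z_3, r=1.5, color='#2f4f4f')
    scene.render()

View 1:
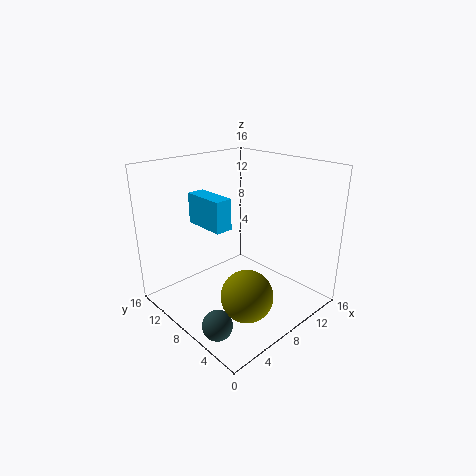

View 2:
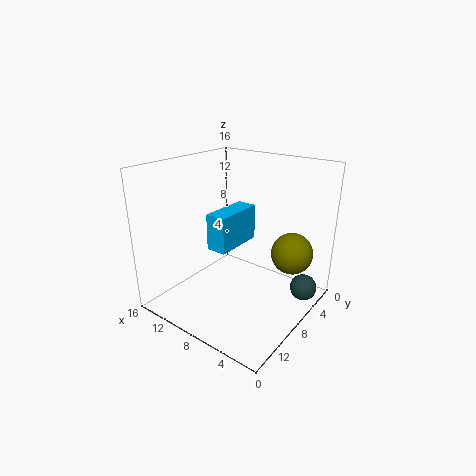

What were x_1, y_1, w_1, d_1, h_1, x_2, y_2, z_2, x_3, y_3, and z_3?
x_1 = 5.5; y_1 = 8.5; w_1 = 2; d_1 = 5; h_1 = 3.5; x_2 = 4; y_2 = 2.5; z_2 = 5; x_3 = 1.5; y_3 = 4; z_3 = 2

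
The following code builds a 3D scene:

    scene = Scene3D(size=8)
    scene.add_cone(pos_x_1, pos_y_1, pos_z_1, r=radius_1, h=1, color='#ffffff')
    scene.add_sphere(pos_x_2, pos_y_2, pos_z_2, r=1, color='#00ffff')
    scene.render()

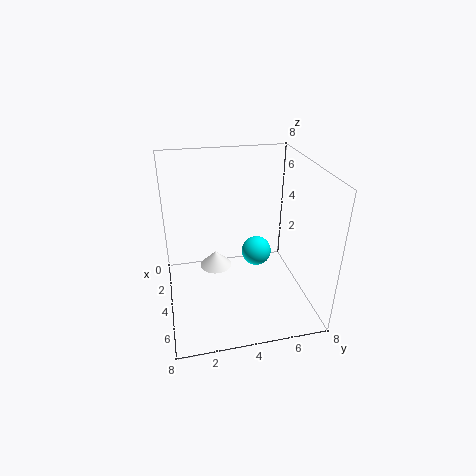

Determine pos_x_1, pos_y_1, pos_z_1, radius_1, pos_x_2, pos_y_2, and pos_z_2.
pos_x_1 = 2; pos_y_1 = 3; pos_z_1 = 1; radius_1 = 1; pos_x_2 = 1; pos_y_2 = 6; pos_z_2 = 1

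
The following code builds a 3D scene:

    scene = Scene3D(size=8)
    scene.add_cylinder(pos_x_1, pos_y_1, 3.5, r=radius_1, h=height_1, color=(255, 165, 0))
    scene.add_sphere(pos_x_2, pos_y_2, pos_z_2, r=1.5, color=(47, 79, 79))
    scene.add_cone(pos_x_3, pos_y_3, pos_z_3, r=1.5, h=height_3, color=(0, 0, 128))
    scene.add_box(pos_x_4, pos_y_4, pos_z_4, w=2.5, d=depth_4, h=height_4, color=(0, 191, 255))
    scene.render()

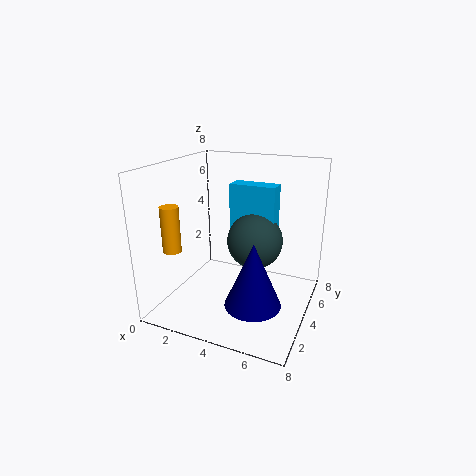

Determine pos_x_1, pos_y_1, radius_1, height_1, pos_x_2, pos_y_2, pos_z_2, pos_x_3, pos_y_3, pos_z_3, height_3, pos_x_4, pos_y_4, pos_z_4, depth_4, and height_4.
pos_x_1 = 1; pos_y_1 = 2; radius_1 = 0.5; height_1 = 2.5; pos_x_2 = 5; pos_y_2 = 4; pos_z_2 = 4; pos_x_3 = 5.5; pos_y_3 = 2.5; pos_z_3 = 1; height_3 = 3.5; pos_x_4 = 3.5; pos_y_4 = 4; pos_z_4 = 4.5; depth_4 = 1; height_4 = 2.5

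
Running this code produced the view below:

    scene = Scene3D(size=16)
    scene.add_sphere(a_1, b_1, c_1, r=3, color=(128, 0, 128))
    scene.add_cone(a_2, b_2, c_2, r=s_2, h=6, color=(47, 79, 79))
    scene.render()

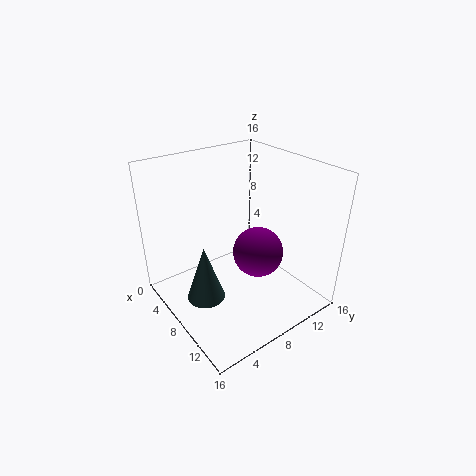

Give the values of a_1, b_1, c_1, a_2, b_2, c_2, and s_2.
a_1 = 8, b_1 = 11, c_1 = 5, a_2 = 9, b_2 = 3, c_2 = 3, s_2 = 2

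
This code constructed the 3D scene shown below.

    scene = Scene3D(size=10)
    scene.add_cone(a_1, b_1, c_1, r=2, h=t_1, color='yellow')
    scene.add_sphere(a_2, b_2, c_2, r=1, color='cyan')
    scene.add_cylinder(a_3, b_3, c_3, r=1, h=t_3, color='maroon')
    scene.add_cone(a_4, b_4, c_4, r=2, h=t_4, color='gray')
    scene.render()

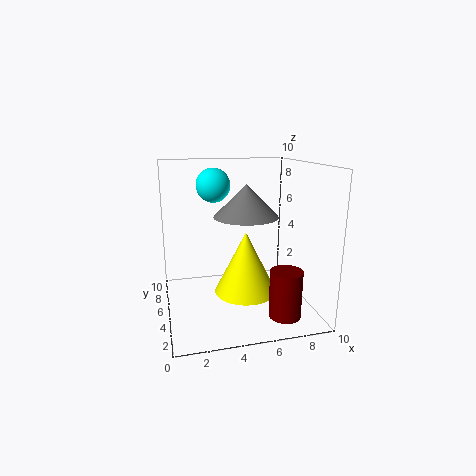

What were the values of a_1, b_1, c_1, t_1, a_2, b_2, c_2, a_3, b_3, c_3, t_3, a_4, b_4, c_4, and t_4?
a_1 = 5
b_1 = 3
c_1 = 2
t_1 = 4
a_2 = 3
b_2 = 3
c_2 = 9
a_3 = 7
b_3 = 1
c_3 = 1
t_3 = 3
a_4 = 5
b_4 = 3
c_4 = 7
t_4 = 2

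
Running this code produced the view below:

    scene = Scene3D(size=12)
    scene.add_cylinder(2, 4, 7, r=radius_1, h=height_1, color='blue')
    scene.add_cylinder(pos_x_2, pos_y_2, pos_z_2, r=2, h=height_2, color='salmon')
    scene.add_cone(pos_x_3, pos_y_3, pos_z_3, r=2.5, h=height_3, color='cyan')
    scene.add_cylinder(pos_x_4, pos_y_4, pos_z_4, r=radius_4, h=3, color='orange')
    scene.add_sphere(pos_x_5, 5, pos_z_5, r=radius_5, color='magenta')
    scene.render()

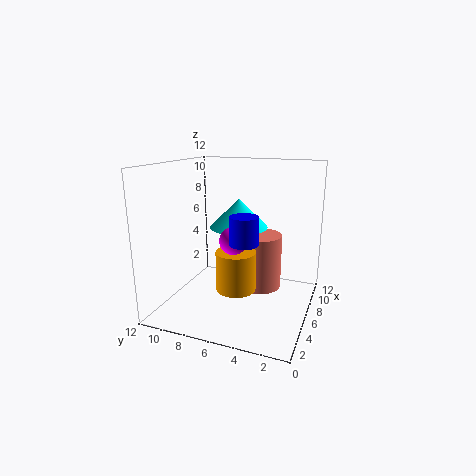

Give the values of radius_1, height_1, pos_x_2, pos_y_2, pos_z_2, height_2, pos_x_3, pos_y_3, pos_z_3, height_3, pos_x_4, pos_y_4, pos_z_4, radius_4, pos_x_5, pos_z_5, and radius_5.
radius_1 = 1; height_1 = 2; pos_x_2 = 9; pos_y_2 = 5; pos_z_2 = 0.5; height_2 = 5; pos_x_3 = 7.5; pos_y_3 = 6.5; pos_z_3 = 6.5; height_3 = 2.5; pos_x_4 = 3; pos_y_4 = 5; pos_z_4 = 3; radius_4 = 1.5; pos_x_5 = 2.5; pos_z_5 = 7; radius_5 = 1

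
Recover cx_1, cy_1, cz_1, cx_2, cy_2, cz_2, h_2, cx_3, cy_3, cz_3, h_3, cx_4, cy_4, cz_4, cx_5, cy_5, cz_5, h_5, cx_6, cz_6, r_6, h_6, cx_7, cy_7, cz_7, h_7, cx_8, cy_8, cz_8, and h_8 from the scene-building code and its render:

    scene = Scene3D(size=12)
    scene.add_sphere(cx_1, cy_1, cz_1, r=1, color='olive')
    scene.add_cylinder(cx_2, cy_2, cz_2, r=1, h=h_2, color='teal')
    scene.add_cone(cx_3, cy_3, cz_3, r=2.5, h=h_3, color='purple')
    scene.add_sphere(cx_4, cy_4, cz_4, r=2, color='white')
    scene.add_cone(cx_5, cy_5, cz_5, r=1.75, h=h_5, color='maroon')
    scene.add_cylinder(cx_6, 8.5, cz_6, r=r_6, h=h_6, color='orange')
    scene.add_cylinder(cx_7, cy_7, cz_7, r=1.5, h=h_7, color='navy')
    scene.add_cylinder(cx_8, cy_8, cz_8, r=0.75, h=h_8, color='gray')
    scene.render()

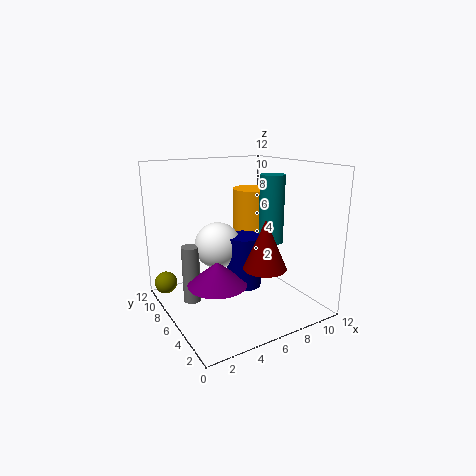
cx_1 = 1; cy_1 = 10.5; cz_1 = 1.25; cx_2 = 8.25; cy_2 = 4.5; cz_2 = 5.75; h_2 = 5.5; cx_3 = 4; cy_3 = 6; cz_3 = 2.25; h_3 = 2; cx_4 = 5; cy_4 = 7.75; cz_4 = 5; cx_5 = 7; cy_5 = 3.5; cz_5 = 4; h_5 = 4; cx_6 = 9.25; cz_6 = 5.5; r_6 = 2; h_6 = 4; cx_7 = 6.75; cy_7 = 6.25; cz_7 = 1.5; h_7 = 4.5; cx_8 = 2.5; cy_8 = 8; cz_8 = 0.25; h_8 = 5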